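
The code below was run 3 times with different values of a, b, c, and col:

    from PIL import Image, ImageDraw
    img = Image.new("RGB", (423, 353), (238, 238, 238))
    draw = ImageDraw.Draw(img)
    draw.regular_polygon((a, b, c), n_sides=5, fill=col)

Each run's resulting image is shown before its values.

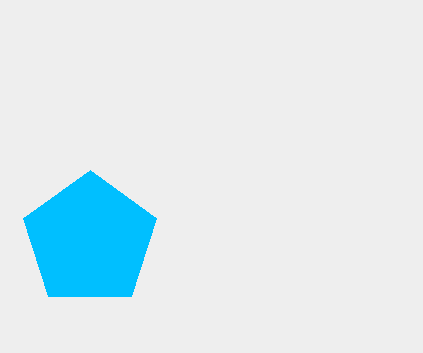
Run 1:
a = 90, b = 240, c = 70, col = 'deepskyblue'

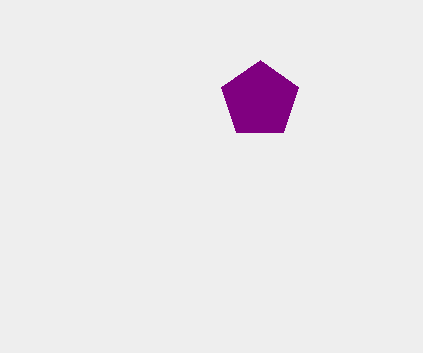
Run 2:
a = 260; b = 100; c = 40; col = 'purple'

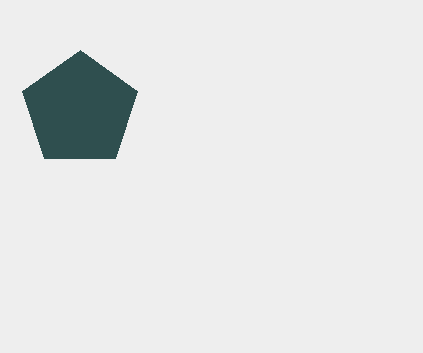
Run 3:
a = 80
b = 110
c = 60
col = 'darkslategray'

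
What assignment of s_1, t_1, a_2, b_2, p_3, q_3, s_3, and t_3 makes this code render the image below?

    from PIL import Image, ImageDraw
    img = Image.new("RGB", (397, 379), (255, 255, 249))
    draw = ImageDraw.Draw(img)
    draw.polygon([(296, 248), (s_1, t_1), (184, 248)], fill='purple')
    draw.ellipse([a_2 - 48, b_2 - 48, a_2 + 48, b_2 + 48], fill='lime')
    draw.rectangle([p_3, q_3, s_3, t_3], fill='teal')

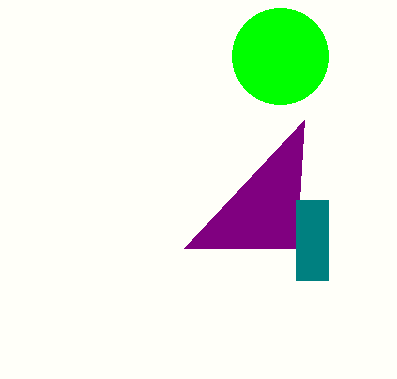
s_1 = 304, t_1 = 120, a_2 = 280, b_2 = 56, p_3 = 296, q_3 = 200, s_3 = 328, t_3 = 280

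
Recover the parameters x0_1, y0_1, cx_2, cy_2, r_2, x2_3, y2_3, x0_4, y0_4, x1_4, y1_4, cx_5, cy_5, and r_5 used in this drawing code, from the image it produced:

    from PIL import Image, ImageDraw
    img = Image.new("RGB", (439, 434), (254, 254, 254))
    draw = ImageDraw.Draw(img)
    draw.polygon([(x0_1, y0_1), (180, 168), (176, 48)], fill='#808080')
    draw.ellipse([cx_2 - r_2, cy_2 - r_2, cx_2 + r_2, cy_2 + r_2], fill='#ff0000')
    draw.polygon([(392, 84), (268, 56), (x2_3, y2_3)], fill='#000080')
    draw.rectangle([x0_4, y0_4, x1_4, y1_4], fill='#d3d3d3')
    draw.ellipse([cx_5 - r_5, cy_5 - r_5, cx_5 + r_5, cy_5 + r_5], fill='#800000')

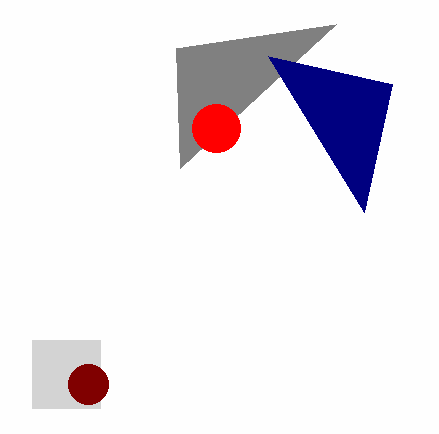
x0_1 = 336; y0_1 = 24; cx_2 = 216; cy_2 = 128; r_2 = 24; x2_3 = 364; y2_3 = 212; x0_4 = 32; y0_4 = 340; x1_4 = 100; y1_4 = 408; cx_5 = 88; cy_5 = 384; r_5 = 20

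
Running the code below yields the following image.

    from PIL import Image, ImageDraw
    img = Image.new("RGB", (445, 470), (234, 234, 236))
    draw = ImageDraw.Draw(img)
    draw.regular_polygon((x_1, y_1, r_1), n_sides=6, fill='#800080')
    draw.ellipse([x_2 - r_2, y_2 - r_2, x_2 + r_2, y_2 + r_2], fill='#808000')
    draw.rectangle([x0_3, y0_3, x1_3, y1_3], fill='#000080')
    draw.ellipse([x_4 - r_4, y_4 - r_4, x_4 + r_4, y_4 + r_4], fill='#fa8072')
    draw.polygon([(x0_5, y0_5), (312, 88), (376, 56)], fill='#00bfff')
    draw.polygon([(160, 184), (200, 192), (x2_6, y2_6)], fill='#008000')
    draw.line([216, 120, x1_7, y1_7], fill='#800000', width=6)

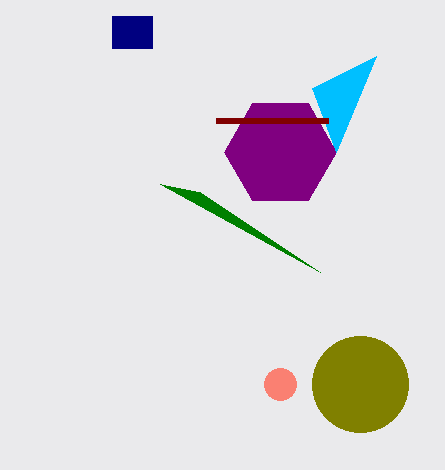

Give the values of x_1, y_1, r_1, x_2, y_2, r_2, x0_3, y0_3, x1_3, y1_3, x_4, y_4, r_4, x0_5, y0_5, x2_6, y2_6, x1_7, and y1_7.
x_1 = 280; y_1 = 152; r_1 = 56; x_2 = 360; y_2 = 384; r_2 = 48; x0_3 = 112; y0_3 = 16; x1_3 = 152; y1_3 = 48; x_4 = 280; y_4 = 384; r_4 = 16; x0_5 = 336; y0_5 = 152; x2_6 = 320; y2_6 = 272; x1_7 = 328; y1_7 = 120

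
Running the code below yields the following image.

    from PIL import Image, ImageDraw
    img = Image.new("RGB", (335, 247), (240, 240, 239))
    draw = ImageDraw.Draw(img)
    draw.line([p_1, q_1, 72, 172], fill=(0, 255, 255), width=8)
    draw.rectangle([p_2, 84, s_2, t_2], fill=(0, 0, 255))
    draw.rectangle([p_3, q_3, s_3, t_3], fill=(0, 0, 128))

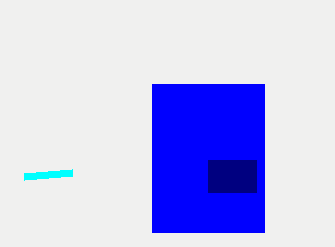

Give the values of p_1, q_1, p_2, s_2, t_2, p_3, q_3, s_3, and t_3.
p_1 = 24, q_1 = 176, p_2 = 152, s_2 = 264, t_2 = 232, p_3 = 208, q_3 = 160, s_3 = 256, t_3 = 192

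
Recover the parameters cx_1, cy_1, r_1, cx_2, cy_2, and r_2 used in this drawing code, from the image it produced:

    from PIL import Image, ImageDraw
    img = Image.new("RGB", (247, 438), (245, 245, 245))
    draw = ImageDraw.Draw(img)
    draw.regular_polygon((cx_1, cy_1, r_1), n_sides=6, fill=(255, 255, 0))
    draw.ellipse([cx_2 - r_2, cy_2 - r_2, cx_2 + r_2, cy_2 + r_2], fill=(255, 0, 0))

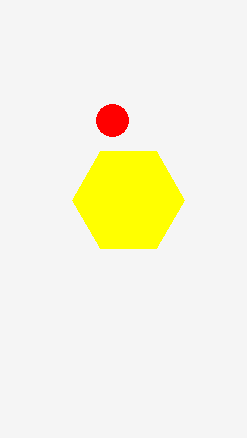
cx_1 = 128; cy_1 = 200; r_1 = 56; cx_2 = 112; cy_2 = 120; r_2 = 16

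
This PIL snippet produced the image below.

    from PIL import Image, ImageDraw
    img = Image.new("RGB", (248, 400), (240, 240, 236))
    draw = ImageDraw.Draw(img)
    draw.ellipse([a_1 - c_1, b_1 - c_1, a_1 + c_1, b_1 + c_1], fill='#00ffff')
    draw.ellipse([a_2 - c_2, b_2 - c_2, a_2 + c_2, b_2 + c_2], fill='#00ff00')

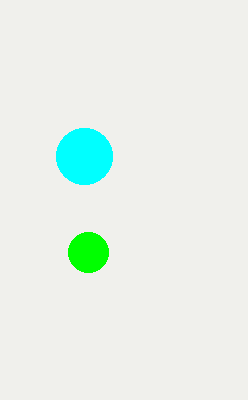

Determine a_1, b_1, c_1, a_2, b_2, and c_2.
a_1 = 84; b_1 = 156; c_1 = 28; a_2 = 88; b_2 = 252; c_2 = 20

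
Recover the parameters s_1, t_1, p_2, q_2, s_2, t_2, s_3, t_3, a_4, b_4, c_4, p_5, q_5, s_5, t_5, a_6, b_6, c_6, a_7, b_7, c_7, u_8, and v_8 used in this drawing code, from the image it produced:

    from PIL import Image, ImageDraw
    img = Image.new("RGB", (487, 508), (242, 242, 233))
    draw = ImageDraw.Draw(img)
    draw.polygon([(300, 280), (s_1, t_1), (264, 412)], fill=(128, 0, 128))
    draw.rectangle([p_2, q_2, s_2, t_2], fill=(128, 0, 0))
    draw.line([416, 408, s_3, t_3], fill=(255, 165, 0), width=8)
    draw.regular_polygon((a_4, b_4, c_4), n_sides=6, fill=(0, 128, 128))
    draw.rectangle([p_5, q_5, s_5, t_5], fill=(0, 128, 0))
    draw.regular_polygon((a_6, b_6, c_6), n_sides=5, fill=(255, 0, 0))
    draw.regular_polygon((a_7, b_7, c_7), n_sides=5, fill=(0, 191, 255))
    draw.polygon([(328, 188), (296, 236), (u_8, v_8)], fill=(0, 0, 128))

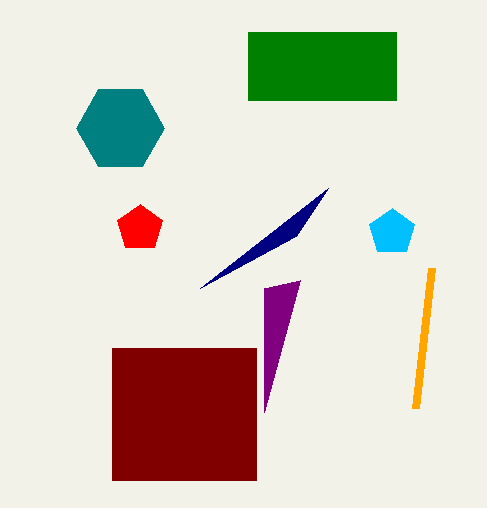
s_1 = 264
t_1 = 288
p_2 = 112
q_2 = 348
s_2 = 256
t_2 = 480
s_3 = 432
t_3 = 268
a_4 = 120
b_4 = 128
c_4 = 44
p_5 = 248
q_5 = 32
s_5 = 396
t_5 = 100
a_6 = 140
b_6 = 228
c_6 = 24
a_7 = 392
b_7 = 232
c_7 = 24
u_8 = 200
v_8 = 288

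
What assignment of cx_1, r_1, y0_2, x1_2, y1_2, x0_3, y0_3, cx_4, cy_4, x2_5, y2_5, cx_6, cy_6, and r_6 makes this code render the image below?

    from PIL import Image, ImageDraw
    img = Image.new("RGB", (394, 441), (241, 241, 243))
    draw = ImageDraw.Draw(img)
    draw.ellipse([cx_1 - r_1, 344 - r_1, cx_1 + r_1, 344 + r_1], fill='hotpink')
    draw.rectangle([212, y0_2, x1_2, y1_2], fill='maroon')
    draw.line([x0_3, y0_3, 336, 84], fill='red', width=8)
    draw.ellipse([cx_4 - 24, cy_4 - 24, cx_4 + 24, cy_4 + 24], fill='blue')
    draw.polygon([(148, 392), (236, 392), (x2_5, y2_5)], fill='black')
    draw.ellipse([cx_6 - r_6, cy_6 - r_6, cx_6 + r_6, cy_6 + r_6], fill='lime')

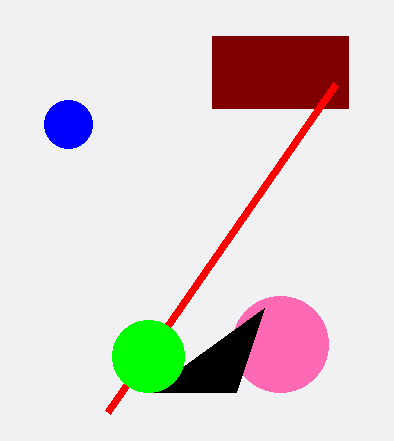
cx_1 = 280, r_1 = 48, y0_2 = 36, x1_2 = 348, y1_2 = 108, x0_3 = 108, y0_3 = 412, cx_4 = 68, cy_4 = 124, x2_5 = 264, y2_5 = 308, cx_6 = 148, cy_6 = 356, r_6 = 36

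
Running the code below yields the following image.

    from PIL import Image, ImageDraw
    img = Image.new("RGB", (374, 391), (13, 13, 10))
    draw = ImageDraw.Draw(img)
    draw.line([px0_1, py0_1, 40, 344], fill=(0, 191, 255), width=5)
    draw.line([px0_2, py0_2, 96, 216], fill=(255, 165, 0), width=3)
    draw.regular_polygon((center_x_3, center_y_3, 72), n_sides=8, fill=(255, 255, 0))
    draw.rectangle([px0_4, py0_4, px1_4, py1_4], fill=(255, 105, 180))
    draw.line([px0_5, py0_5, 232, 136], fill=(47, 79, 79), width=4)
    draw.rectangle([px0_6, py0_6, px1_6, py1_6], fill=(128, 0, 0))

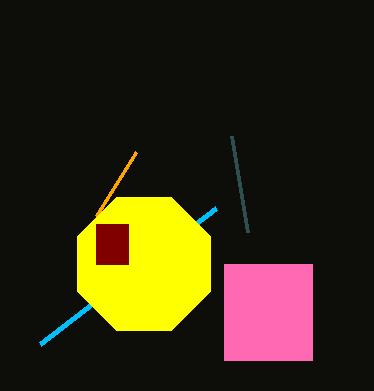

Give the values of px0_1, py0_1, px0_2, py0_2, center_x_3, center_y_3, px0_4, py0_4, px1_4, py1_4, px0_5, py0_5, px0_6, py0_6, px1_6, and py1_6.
px0_1 = 216
py0_1 = 208
px0_2 = 136
py0_2 = 152
center_x_3 = 144
center_y_3 = 264
px0_4 = 224
py0_4 = 264
px1_4 = 312
py1_4 = 360
px0_5 = 248
py0_5 = 232
px0_6 = 96
py0_6 = 224
px1_6 = 128
py1_6 = 264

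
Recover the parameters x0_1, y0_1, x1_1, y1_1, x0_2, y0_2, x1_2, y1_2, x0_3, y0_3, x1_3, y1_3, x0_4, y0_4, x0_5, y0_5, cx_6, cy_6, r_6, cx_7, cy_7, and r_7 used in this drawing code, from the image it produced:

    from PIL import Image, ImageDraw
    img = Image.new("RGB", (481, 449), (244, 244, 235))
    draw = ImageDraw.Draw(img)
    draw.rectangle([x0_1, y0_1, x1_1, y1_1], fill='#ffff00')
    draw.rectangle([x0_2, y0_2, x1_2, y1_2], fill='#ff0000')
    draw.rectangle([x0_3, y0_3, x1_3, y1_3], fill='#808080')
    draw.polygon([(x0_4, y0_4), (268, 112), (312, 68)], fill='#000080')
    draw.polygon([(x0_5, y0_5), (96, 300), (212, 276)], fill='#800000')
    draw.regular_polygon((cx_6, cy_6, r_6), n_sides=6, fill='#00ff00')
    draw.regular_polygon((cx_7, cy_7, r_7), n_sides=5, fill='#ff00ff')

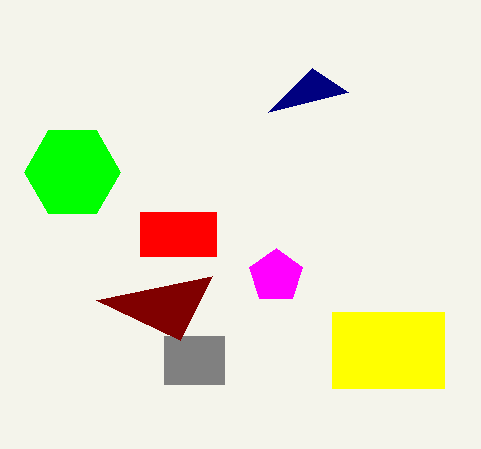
x0_1 = 332, y0_1 = 312, x1_1 = 444, y1_1 = 388, x0_2 = 140, y0_2 = 212, x1_2 = 216, y1_2 = 256, x0_3 = 164, y0_3 = 336, x1_3 = 224, y1_3 = 384, x0_4 = 348, y0_4 = 92, x0_5 = 180, y0_5 = 340, cx_6 = 72, cy_6 = 172, r_6 = 48, cx_7 = 276, cy_7 = 276, r_7 = 28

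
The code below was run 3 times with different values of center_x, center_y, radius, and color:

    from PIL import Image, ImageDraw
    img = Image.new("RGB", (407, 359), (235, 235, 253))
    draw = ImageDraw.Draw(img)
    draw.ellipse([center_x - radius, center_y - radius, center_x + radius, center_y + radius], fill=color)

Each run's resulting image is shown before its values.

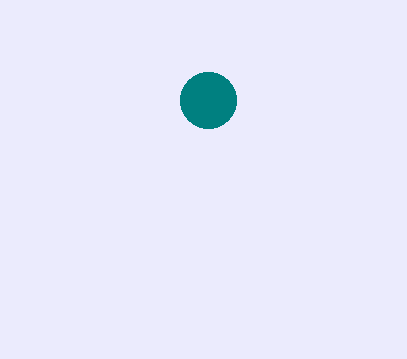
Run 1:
center_x = 208
center_y = 100
radius = 28
color = 'teal'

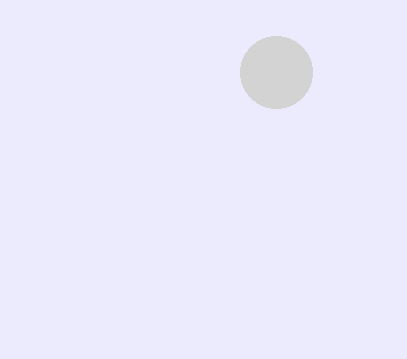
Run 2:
center_x = 276; center_y = 72; radius = 36; color = 'lightgray'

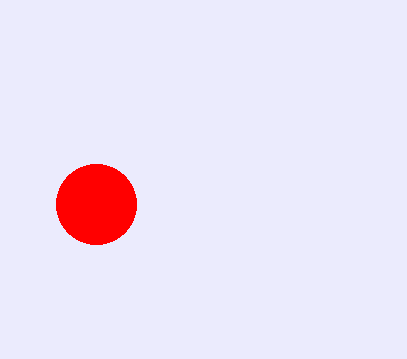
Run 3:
center_x = 96, center_y = 204, radius = 40, color = 'red'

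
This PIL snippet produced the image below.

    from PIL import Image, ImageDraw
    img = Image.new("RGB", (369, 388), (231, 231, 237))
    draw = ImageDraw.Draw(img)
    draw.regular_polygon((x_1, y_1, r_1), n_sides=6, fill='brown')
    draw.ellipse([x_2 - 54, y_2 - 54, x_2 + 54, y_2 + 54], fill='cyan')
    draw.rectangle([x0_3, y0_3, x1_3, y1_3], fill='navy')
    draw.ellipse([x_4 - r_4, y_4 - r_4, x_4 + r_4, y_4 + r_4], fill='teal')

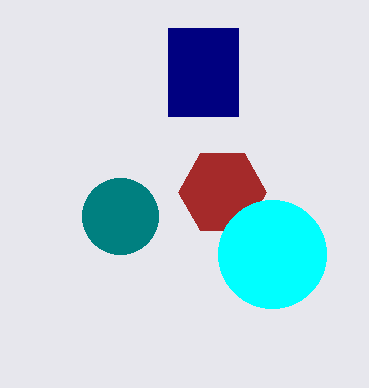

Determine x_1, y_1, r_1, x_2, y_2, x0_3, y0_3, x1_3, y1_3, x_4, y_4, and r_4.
x_1 = 222
y_1 = 192
r_1 = 44
x_2 = 272
y_2 = 254
x0_3 = 168
y0_3 = 28
x1_3 = 238
y1_3 = 116
x_4 = 120
y_4 = 216
r_4 = 38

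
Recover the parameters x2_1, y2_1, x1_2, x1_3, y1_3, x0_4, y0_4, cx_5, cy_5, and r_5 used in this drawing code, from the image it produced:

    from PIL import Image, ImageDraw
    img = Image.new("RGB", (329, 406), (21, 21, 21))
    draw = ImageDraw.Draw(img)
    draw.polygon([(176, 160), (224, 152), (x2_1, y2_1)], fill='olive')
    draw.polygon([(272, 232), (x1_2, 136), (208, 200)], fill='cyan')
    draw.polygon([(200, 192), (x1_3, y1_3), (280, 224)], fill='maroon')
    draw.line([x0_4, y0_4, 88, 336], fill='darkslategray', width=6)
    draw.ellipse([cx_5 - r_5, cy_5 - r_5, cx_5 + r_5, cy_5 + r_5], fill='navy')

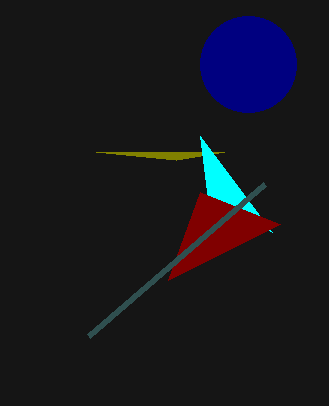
x2_1 = 96, y2_1 = 152, x1_2 = 200, x1_3 = 168, y1_3 = 280, x0_4 = 264, y0_4 = 184, cx_5 = 248, cy_5 = 64, r_5 = 48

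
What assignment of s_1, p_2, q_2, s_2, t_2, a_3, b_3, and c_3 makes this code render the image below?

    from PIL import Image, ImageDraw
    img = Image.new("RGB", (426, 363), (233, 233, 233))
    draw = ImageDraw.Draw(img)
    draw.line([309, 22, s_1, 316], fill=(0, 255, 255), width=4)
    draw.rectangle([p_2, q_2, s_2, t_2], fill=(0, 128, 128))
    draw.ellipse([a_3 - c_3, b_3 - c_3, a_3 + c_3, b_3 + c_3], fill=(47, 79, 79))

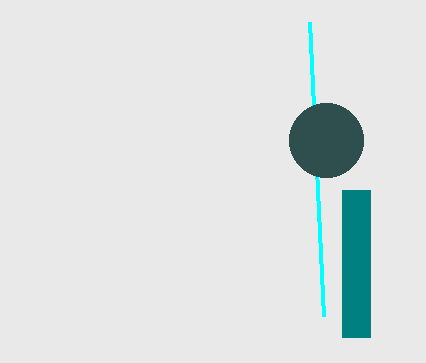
s_1 = 323, p_2 = 342, q_2 = 190, s_2 = 370, t_2 = 337, a_3 = 326, b_3 = 140, c_3 = 37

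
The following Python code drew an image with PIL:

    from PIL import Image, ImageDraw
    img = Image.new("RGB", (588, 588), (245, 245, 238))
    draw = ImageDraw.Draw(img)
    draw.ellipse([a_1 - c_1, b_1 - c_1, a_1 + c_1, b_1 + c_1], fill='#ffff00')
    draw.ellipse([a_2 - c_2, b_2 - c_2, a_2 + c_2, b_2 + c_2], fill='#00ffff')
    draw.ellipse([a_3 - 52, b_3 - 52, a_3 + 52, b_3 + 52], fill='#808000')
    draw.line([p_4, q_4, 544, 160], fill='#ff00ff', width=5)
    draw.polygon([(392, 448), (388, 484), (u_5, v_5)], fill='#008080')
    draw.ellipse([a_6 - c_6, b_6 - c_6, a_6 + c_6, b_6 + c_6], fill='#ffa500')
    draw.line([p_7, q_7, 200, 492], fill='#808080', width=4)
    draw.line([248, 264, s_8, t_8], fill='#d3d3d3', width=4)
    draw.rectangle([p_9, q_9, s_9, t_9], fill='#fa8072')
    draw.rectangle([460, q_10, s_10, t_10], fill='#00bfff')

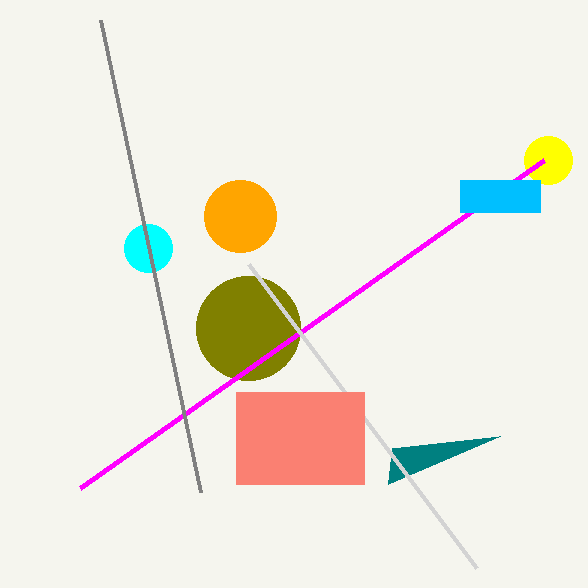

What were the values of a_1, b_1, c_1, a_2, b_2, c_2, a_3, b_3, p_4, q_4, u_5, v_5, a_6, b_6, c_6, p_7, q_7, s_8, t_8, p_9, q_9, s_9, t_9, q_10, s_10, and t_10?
a_1 = 548; b_1 = 160; c_1 = 24; a_2 = 148; b_2 = 248; c_2 = 24; a_3 = 248; b_3 = 328; p_4 = 80; q_4 = 488; u_5 = 500; v_5 = 436; a_6 = 240; b_6 = 216; c_6 = 36; p_7 = 100; q_7 = 20; s_8 = 476; t_8 = 568; p_9 = 236; q_9 = 392; s_9 = 364; t_9 = 484; q_10 = 180; s_10 = 540; t_10 = 212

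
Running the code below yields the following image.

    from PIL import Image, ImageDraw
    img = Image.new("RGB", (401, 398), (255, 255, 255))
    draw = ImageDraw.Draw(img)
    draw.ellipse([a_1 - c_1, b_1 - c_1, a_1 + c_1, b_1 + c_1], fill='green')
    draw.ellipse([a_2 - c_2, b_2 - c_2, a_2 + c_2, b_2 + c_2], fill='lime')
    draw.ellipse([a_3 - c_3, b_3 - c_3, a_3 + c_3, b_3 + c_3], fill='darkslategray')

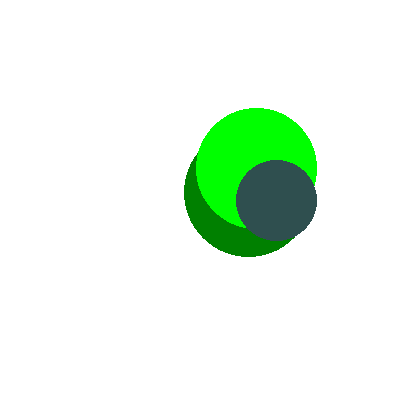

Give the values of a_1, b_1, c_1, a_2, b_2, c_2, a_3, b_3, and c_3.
a_1 = 248; b_1 = 192; c_1 = 64; a_2 = 256; b_2 = 168; c_2 = 60; a_3 = 276; b_3 = 200; c_3 = 40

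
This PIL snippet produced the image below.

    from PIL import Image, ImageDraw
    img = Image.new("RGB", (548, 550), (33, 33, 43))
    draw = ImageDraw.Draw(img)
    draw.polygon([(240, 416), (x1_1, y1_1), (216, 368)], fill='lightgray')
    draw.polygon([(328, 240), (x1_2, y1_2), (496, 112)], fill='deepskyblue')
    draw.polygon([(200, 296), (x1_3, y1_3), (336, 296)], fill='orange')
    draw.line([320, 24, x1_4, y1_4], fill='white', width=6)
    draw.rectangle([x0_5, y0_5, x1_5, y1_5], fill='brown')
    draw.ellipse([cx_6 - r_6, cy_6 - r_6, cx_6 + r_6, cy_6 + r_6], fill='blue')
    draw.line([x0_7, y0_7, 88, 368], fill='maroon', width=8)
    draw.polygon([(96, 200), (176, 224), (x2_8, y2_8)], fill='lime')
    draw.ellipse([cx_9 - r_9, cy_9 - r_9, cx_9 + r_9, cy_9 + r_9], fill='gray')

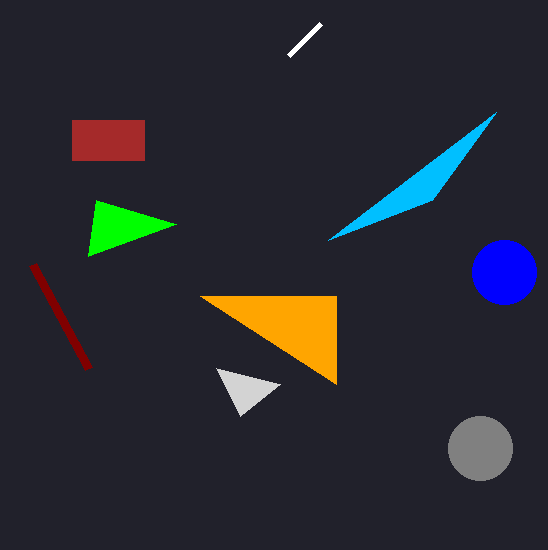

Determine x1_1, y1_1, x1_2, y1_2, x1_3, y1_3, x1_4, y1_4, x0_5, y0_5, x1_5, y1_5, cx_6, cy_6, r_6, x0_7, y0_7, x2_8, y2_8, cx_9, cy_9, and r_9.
x1_1 = 280; y1_1 = 384; x1_2 = 432; y1_2 = 200; x1_3 = 336; y1_3 = 384; x1_4 = 288; y1_4 = 56; x0_5 = 72; y0_5 = 120; x1_5 = 144; y1_5 = 160; cx_6 = 504; cy_6 = 272; r_6 = 32; x0_7 = 32; y0_7 = 264; x2_8 = 88; y2_8 = 256; cx_9 = 480; cy_9 = 448; r_9 = 32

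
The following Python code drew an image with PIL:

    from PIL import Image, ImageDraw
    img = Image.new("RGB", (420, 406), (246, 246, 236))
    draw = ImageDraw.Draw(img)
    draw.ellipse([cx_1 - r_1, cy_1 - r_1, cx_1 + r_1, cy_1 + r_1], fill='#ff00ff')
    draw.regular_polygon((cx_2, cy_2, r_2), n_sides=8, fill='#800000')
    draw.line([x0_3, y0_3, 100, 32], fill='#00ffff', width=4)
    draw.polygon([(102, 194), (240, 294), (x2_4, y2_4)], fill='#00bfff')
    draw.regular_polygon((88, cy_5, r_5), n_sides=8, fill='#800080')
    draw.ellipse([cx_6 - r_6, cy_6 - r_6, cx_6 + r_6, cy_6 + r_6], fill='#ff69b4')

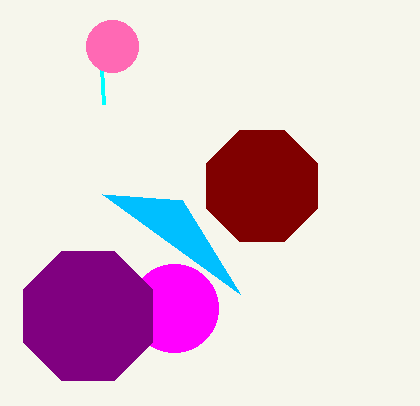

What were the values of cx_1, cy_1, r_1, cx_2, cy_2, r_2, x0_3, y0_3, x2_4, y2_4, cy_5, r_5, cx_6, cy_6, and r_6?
cx_1 = 174; cy_1 = 308; r_1 = 44; cx_2 = 262; cy_2 = 186; r_2 = 60; x0_3 = 104; y0_3 = 104; x2_4 = 182; y2_4 = 200; cy_5 = 316; r_5 = 70; cx_6 = 112; cy_6 = 46; r_6 = 26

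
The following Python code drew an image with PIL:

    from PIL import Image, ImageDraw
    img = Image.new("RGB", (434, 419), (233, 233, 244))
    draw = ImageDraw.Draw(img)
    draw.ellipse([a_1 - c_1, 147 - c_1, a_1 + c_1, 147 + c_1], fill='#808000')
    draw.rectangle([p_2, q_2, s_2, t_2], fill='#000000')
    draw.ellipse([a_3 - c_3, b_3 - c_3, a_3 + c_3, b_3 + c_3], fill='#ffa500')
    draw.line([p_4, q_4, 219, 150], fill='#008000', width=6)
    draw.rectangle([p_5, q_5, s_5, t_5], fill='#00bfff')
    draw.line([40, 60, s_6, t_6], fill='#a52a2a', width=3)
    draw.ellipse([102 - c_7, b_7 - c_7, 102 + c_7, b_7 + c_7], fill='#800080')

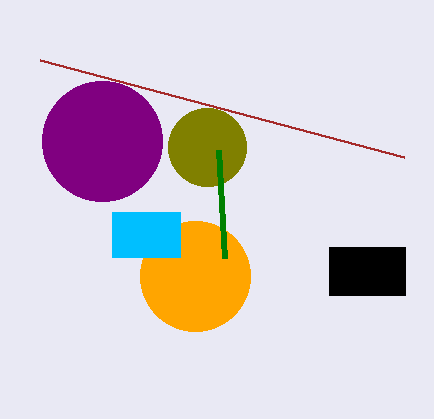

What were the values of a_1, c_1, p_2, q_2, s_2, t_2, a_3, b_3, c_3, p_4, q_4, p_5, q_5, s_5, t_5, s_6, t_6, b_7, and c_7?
a_1 = 207
c_1 = 39
p_2 = 329
q_2 = 247
s_2 = 405
t_2 = 295
a_3 = 195
b_3 = 276
c_3 = 55
p_4 = 225
q_4 = 258
p_5 = 112
q_5 = 212
s_5 = 180
t_5 = 257
s_6 = 404
t_6 = 157
b_7 = 141
c_7 = 60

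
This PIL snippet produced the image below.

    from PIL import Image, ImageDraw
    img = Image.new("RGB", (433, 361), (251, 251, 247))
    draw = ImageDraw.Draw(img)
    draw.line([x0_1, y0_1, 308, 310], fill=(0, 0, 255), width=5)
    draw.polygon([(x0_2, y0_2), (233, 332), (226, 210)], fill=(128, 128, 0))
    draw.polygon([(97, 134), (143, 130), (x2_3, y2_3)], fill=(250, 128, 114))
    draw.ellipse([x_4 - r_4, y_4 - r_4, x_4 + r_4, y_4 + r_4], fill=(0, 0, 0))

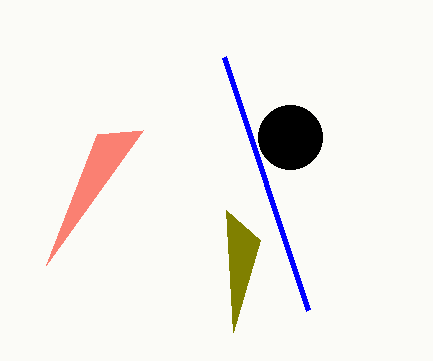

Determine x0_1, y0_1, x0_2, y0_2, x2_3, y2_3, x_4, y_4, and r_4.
x0_1 = 224; y0_1 = 57; x0_2 = 260; y0_2 = 240; x2_3 = 46; y2_3 = 265; x_4 = 290; y_4 = 137; r_4 = 32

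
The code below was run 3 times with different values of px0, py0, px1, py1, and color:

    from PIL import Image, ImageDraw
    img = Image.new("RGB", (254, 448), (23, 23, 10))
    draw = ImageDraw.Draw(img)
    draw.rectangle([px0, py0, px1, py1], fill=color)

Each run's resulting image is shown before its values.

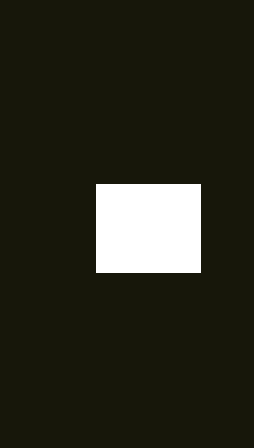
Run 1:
px0 = 96; py0 = 184; px1 = 200; py1 = 272; color = 'white'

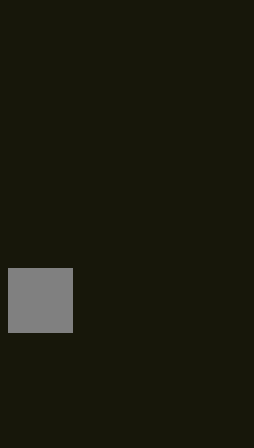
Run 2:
px0 = 8; py0 = 268; px1 = 72; py1 = 332; color = 'gray'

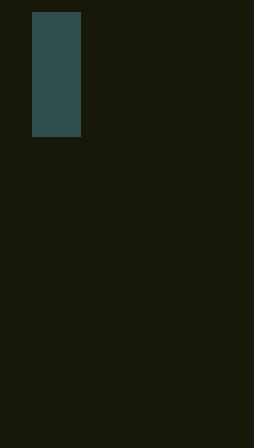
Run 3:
px0 = 32
py0 = 12
px1 = 80
py1 = 136
color = 'darkslategray'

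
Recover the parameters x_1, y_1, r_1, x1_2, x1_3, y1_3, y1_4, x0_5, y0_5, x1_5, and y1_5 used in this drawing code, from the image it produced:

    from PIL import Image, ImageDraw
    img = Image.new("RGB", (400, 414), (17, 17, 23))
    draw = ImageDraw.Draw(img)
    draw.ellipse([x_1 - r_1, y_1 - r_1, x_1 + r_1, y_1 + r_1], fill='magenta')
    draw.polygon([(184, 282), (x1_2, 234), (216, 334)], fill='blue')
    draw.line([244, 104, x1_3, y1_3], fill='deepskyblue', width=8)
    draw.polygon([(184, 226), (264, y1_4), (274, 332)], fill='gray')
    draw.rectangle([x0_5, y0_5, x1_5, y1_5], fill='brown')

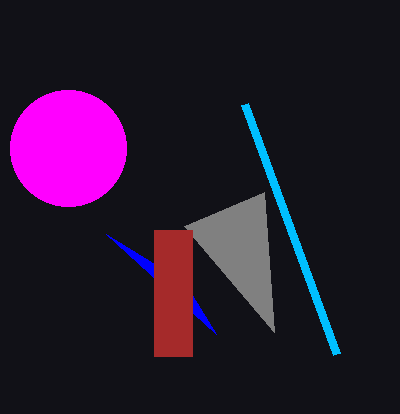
x_1 = 68; y_1 = 148; r_1 = 58; x1_2 = 106; x1_3 = 336; y1_3 = 354; y1_4 = 192; x0_5 = 154; y0_5 = 230; x1_5 = 192; y1_5 = 356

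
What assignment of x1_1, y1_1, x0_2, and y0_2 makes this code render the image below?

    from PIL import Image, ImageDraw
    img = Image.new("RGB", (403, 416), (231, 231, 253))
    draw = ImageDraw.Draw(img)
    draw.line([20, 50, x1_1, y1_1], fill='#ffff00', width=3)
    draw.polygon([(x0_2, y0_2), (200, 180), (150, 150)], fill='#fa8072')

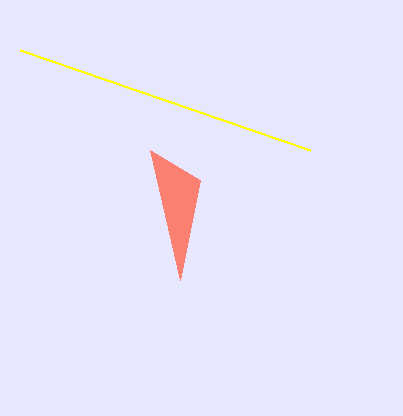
x1_1 = 310
y1_1 = 150
x0_2 = 180
y0_2 = 280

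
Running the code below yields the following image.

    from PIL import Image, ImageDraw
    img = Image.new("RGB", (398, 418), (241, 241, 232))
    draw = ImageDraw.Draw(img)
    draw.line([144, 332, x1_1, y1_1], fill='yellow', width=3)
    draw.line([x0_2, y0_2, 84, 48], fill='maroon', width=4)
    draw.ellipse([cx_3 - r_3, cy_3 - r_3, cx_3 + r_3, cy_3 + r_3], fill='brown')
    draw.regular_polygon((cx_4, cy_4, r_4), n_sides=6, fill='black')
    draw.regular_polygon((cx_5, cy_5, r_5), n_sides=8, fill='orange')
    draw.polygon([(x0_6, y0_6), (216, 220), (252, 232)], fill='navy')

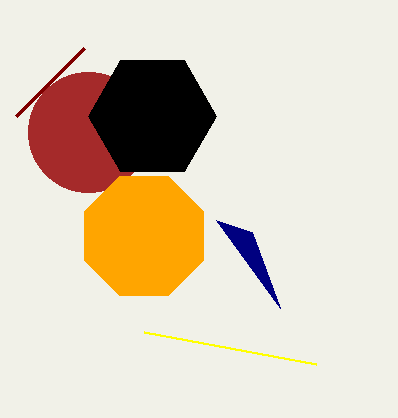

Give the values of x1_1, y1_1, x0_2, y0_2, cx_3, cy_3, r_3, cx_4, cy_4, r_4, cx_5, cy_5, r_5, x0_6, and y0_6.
x1_1 = 316; y1_1 = 364; x0_2 = 16; y0_2 = 116; cx_3 = 88; cy_3 = 132; r_3 = 60; cx_4 = 152; cy_4 = 116; r_4 = 64; cx_5 = 144; cy_5 = 236; r_5 = 64; x0_6 = 280; y0_6 = 308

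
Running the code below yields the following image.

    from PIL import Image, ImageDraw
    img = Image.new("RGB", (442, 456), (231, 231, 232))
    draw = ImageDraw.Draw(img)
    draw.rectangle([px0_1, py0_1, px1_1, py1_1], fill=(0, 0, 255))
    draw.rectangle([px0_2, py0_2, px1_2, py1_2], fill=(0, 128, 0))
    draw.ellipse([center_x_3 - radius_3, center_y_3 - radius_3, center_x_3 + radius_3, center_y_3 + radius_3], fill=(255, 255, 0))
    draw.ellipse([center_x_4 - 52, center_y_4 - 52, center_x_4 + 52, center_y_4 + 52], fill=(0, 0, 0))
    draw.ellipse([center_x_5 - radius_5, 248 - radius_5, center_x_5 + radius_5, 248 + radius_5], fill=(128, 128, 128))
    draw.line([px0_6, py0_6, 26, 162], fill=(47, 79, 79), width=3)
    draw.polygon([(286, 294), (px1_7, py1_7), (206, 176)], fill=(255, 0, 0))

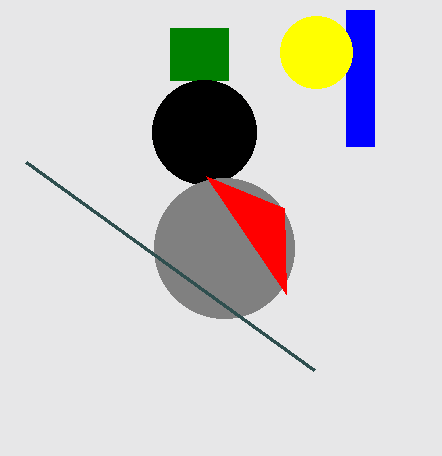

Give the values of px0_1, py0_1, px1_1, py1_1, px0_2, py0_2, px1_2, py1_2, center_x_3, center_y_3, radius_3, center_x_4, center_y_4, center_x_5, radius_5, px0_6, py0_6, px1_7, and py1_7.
px0_1 = 346; py0_1 = 10; px1_1 = 374; py1_1 = 146; px0_2 = 170; py0_2 = 28; px1_2 = 228; py1_2 = 80; center_x_3 = 316; center_y_3 = 52; radius_3 = 36; center_x_4 = 204; center_y_4 = 132; center_x_5 = 224; radius_5 = 70; px0_6 = 314; py0_6 = 370; px1_7 = 284; py1_7 = 208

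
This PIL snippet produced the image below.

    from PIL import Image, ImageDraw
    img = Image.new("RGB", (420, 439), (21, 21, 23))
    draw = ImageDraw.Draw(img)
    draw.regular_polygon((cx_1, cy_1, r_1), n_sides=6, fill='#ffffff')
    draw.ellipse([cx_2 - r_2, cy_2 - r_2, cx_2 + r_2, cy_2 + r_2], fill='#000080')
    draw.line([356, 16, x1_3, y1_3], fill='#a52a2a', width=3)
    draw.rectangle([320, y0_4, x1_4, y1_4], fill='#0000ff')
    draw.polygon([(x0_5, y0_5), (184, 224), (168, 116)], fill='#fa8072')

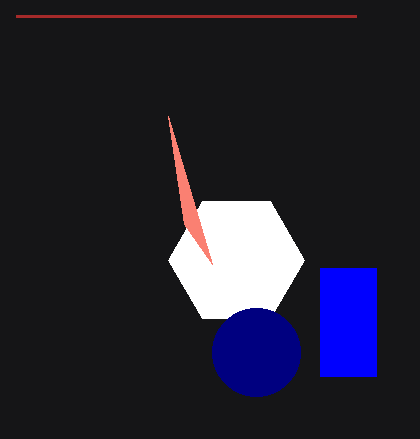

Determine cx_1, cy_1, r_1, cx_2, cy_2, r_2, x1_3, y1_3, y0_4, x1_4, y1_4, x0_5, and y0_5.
cx_1 = 236, cy_1 = 260, r_1 = 68, cx_2 = 256, cy_2 = 352, r_2 = 44, x1_3 = 16, y1_3 = 16, y0_4 = 268, x1_4 = 376, y1_4 = 376, x0_5 = 212, y0_5 = 264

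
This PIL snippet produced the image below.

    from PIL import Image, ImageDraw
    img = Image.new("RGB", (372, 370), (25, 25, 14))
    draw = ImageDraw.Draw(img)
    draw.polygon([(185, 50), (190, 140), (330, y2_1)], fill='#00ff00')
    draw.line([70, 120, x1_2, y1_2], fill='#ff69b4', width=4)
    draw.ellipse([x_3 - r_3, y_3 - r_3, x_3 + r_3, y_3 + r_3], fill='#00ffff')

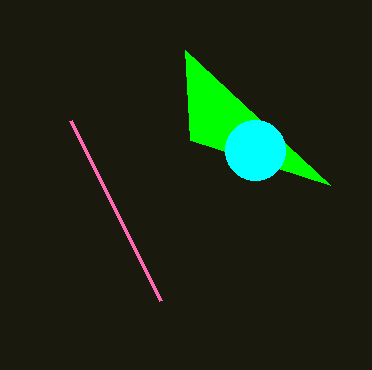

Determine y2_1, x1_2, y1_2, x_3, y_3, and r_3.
y2_1 = 185
x1_2 = 160
y1_2 = 300
x_3 = 255
y_3 = 150
r_3 = 30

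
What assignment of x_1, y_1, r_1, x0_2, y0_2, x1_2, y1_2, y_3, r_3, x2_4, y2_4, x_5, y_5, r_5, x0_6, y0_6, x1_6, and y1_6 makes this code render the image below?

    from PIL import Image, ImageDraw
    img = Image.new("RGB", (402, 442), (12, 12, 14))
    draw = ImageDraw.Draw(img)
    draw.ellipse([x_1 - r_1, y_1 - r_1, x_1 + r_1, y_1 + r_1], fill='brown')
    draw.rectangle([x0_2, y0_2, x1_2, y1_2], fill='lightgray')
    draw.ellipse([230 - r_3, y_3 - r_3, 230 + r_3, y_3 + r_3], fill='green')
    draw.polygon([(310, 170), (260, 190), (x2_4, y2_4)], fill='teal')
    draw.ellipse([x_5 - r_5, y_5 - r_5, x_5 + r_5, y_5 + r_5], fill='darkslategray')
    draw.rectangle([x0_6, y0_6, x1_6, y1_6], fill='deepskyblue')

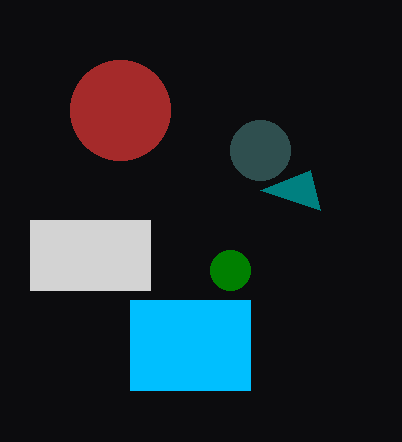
x_1 = 120
y_1 = 110
r_1 = 50
x0_2 = 30
y0_2 = 220
x1_2 = 150
y1_2 = 290
y_3 = 270
r_3 = 20
x2_4 = 320
y2_4 = 210
x_5 = 260
y_5 = 150
r_5 = 30
x0_6 = 130
y0_6 = 300
x1_6 = 250
y1_6 = 390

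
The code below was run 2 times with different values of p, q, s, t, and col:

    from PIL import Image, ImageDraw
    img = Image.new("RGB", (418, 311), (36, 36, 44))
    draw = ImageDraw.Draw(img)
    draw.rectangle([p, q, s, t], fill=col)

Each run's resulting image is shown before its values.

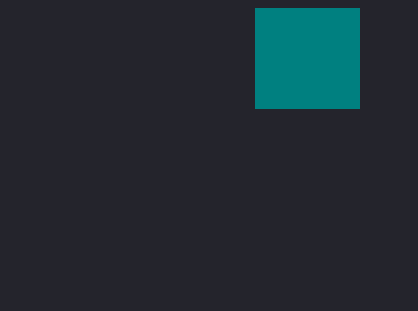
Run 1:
p = 255, q = 8, s = 359, t = 108, col = 'teal'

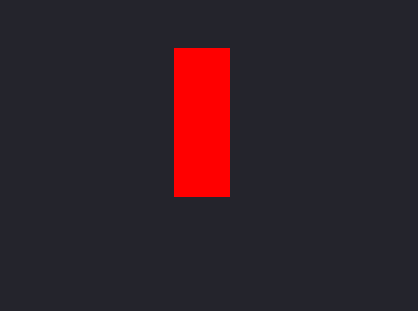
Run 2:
p = 174; q = 48; s = 229; t = 196; col = 'red'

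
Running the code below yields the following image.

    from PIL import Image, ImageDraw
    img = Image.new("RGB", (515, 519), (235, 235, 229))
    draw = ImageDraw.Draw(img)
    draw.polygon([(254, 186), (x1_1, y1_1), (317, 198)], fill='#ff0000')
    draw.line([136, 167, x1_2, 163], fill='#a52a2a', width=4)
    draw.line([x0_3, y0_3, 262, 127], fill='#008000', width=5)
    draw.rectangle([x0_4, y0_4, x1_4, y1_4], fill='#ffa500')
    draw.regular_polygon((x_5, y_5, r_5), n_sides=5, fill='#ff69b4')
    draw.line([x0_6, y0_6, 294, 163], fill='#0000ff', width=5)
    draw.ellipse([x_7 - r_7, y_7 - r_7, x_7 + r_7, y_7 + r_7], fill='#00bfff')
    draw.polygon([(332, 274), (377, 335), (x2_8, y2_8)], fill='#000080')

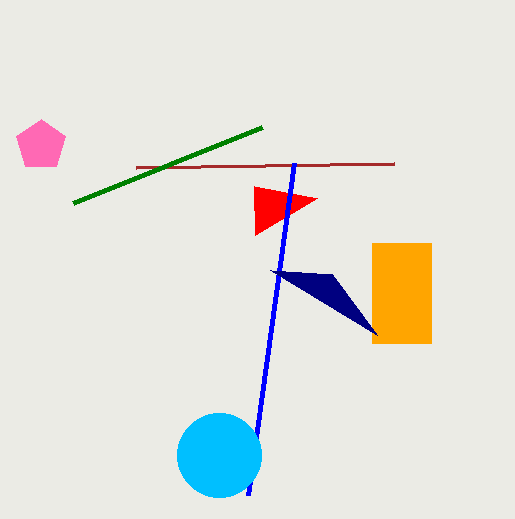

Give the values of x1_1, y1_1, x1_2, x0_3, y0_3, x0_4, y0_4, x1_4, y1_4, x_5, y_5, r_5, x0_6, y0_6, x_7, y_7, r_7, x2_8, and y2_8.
x1_1 = 255
y1_1 = 235
x1_2 = 394
x0_3 = 73
y0_3 = 203
x0_4 = 372
y0_4 = 243
x1_4 = 431
y1_4 = 343
x_5 = 41
y_5 = 145
r_5 = 26
x0_6 = 248
y0_6 = 495
x_7 = 219
y_7 = 455
r_7 = 42
x2_8 = 270
y2_8 = 270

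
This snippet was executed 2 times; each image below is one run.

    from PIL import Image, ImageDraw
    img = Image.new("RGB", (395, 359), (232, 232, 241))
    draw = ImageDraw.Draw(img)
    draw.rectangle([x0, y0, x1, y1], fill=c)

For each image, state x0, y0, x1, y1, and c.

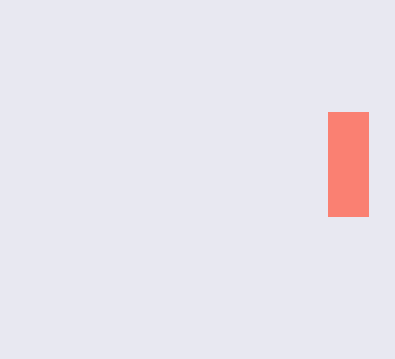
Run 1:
x0 = 328, y0 = 112, x1 = 368, y1 = 216, c = 'salmon'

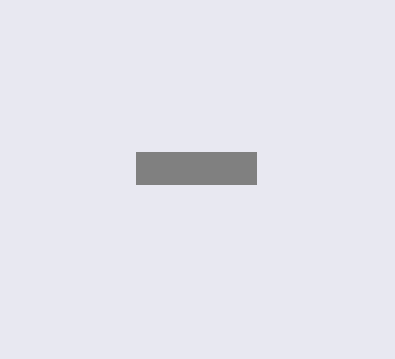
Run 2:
x0 = 136; y0 = 152; x1 = 256; y1 = 184; c = 'gray'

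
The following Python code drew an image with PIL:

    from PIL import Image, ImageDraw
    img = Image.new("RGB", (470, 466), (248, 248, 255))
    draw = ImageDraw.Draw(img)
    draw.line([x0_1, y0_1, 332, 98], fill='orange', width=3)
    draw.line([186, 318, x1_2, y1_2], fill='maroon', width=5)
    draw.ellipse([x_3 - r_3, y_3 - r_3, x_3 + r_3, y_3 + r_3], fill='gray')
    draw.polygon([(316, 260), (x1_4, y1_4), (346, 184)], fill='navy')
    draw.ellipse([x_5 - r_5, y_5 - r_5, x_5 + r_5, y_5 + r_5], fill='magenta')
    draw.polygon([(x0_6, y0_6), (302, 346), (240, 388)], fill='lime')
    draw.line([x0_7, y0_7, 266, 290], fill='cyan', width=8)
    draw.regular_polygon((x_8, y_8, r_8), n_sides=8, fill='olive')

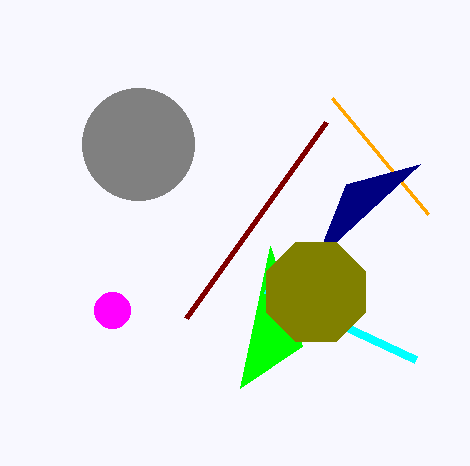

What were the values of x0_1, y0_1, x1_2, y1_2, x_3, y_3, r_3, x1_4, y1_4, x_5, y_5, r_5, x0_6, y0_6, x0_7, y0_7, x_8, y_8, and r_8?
x0_1 = 428, y0_1 = 214, x1_2 = 326, y1_2 = 122, x_3 = 138, y_3 = 144, r_3 = 56, x1_4 = 420, y1_4 = 164, x_5 = 112, y_5 = 310, r_5 = 18, x0_6 = 270, y0_6 = 246, x0_7 = 416, y0_7 = 360, x_8 = 316, y_8 = 292, r_8 = 54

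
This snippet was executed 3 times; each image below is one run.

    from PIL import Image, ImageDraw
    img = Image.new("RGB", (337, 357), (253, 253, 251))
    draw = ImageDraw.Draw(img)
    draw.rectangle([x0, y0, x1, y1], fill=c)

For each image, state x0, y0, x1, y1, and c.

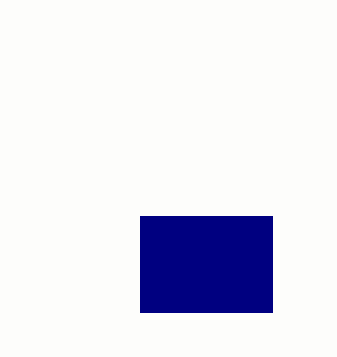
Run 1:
x0 = 140
y0 = 216
x1 = 272
y1 = 312
c = 'navy'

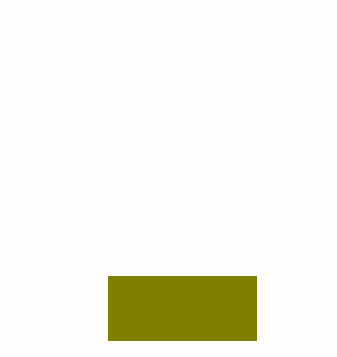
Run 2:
x0 = 108
y0 = 276
x1 = 256
y1 = 340
c = 'olive'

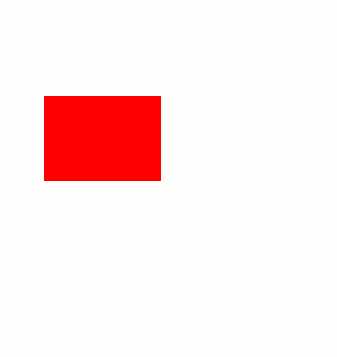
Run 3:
x0 = 44; y0 = 96; x1 = 160; y1 = 180; c = 'red'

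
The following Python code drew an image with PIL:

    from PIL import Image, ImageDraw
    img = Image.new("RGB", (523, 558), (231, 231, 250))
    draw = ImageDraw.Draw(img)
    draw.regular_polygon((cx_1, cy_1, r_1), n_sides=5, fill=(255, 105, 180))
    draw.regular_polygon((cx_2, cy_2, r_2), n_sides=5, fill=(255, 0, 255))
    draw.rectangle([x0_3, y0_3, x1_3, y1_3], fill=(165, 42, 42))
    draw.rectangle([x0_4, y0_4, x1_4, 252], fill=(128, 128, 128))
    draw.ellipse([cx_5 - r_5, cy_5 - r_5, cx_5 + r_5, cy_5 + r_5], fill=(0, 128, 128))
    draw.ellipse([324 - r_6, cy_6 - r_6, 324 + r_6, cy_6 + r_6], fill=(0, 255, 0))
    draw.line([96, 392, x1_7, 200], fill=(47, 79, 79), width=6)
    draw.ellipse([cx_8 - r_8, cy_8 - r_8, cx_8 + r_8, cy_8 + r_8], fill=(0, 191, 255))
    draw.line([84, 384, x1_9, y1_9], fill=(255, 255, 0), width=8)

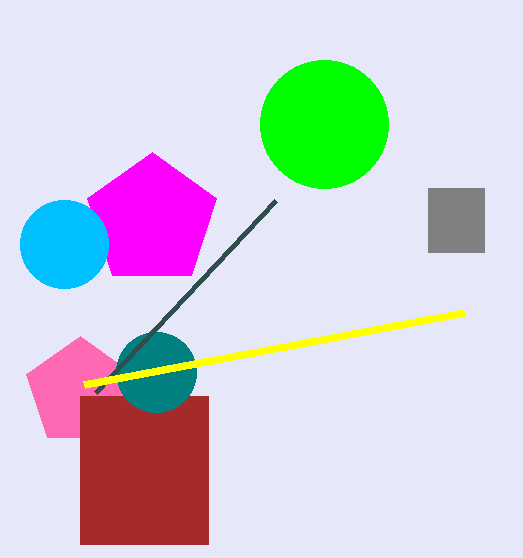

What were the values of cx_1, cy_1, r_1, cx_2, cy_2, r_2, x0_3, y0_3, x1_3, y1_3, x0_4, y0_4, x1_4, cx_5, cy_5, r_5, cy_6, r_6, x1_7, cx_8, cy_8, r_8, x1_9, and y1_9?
cx_1 = 80, cy_1 = 392, r_1 = 56, cx_2 = 152, cy_2 = 220, r_2 = 68, x0_3 = 80, y0_3 = 396, x1_3 = 208, y1_3 = 544, x0_4 = 428, y0_4 = 188, x1_4 = 484, cx_5 = 156, cy_5 = 372, r_5 = 40, cy_6 = 124, r_6 = 64, x1_7 = 276, cx_8 = 64, cy_8 = 244, r_8 = 44, x1_9 = 464, y1_9 = 312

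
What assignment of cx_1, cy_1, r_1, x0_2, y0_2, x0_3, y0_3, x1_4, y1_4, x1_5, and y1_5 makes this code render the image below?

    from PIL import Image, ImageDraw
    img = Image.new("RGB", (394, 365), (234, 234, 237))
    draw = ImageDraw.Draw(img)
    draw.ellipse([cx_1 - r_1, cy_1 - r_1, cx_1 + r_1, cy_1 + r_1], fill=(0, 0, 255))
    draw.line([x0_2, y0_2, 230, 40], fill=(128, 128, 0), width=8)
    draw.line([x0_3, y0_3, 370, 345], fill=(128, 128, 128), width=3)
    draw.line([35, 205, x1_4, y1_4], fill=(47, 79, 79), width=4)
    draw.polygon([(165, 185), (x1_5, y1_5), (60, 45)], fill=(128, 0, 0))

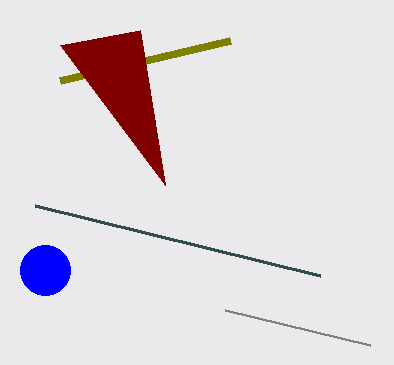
cx_1 = 45
cy_1 = 270
r_1 = 25
x0_2 = 60
y0_2 = 80
x0_3 = 225
y0_3 = 310
x1_4 = 320
y1_4 = 275
x1_5 = 140
y1_5 = 30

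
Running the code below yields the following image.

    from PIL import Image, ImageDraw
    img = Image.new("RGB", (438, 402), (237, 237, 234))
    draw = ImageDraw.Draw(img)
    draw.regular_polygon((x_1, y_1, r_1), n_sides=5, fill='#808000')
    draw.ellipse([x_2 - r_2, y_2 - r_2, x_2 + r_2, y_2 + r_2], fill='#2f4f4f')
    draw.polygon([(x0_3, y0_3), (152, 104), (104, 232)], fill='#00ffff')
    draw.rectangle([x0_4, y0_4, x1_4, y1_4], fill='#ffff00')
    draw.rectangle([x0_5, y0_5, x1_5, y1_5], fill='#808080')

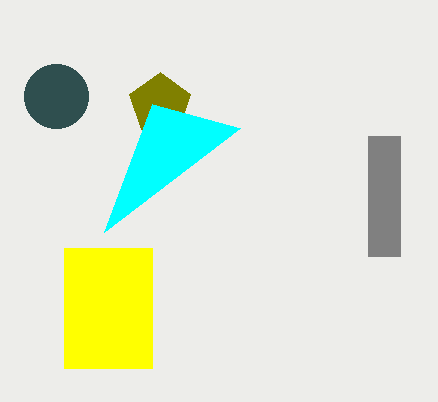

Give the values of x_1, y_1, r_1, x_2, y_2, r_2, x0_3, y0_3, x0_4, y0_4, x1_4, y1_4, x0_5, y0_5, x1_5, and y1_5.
x_1 = 160, y_1 = 104, r_1 = 32, x_2 = 56, y_2 = 96, r_2 = 32, x0_3 = 240, y0_3 = 128, x0_4 = 64, y0_4 = 248, x1_4 = 152, y1_4 = 368, x0_5 = 368, y0_5 = 136, x1_5 = 400, y1_5 = 256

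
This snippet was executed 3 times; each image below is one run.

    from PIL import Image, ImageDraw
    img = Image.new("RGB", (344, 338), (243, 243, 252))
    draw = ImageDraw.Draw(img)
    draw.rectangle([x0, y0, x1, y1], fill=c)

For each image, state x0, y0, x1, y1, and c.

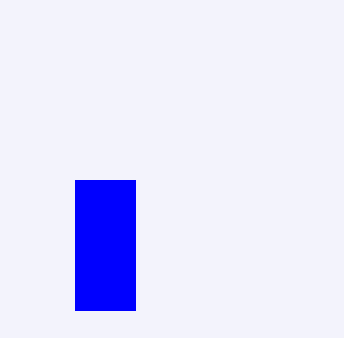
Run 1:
x0 = 75
y0 = 180
x1 = 135
y1 = 310
c = 'blue'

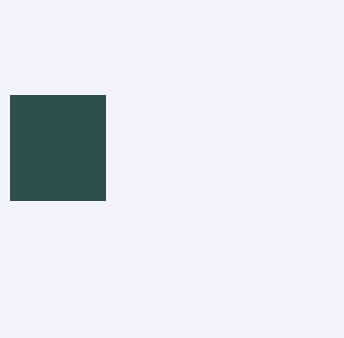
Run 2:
x0 = 10, y0 = 95, x1 = 105, y1 = 200, c = 'darkslategray'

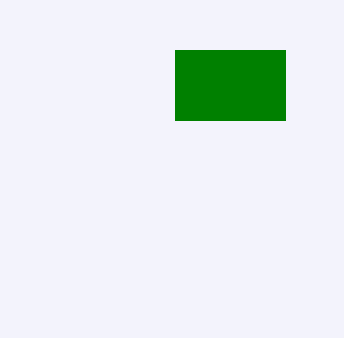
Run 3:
x0 = 175, y0 = 50, x1 = 285, y1 = 120, c = 'green'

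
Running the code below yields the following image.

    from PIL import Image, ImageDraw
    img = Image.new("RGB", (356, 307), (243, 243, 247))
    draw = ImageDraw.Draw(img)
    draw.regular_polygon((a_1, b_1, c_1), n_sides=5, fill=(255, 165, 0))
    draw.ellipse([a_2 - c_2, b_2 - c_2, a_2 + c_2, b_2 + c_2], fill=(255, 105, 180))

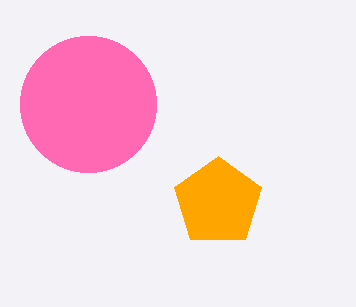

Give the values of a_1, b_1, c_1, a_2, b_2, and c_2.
a_1 = 218
b_1 = 202
c_1 = 46
a_2 = 88
b_2 = 104
c_2 = 68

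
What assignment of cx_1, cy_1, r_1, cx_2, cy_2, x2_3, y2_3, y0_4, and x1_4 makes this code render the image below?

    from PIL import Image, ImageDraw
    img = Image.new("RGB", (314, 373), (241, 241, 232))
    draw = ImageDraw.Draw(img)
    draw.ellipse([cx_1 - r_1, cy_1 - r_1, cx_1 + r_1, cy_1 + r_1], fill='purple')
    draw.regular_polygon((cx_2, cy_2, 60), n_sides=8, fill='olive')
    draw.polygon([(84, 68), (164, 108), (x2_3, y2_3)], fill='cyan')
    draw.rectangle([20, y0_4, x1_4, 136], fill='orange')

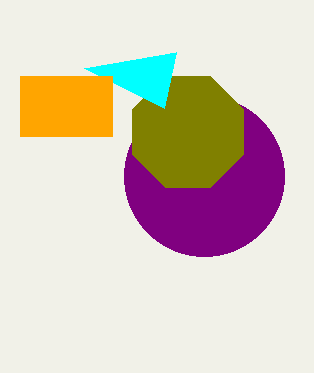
cx_1 = 204; cy_1 = 176; r_1 = 80; cx_2 = 188; cy_2 = 132; x2_3 = 176; y2_3 = 52; y0_4 = 76; x1_4 = 112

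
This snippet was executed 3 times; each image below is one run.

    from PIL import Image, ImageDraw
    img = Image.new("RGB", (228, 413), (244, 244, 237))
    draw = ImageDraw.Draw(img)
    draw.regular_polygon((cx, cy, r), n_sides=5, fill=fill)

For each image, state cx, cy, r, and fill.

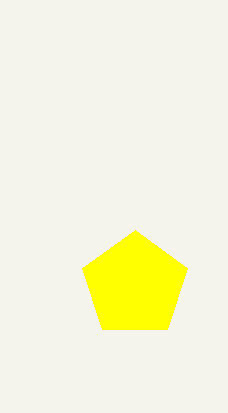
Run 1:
cx = 135, cy = 285, r = 55, fill = 'yellow'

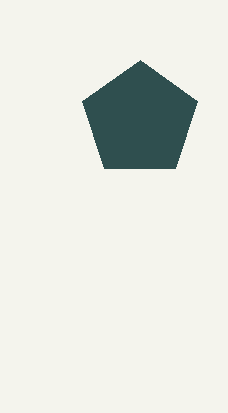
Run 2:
cx = 140, cy = 120, r = 60, fill = 'darkslategray'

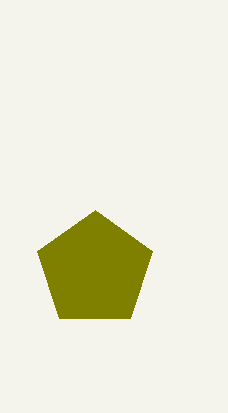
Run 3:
cx = 95
cy = 270
r = 60
fill = 'olive'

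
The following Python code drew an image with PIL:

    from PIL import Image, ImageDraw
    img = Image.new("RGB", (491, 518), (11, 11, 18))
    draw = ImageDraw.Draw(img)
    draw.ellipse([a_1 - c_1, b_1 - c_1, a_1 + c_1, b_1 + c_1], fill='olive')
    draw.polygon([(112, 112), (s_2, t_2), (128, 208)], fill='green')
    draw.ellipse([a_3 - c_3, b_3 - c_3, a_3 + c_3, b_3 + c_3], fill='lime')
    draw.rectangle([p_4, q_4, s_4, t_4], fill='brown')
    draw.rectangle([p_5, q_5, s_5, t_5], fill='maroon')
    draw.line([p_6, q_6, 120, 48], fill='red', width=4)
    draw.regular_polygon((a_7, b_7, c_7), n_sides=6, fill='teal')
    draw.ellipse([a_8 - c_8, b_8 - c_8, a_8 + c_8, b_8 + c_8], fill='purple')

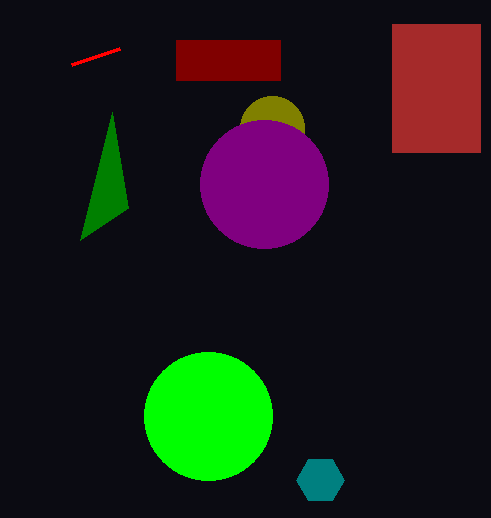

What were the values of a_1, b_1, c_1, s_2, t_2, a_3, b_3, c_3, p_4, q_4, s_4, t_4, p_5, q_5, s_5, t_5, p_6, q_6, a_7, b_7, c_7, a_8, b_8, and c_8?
a_1 = 272; b_1 = 128; c_1 = 32; s_2 = 80; t_2 = 240; a_3 = 208; b_3 = 416; c_3 = 64; p_4 = 392; q_4 = 24; s_4 = 480; t_4 = 152; p_5 = 176; q_5 = 40; s_5 = 280; t_5 = 80; p_6 = 72; q_6 = 64; a_7 = 320; b_7 = 480; c_7 = 24; a_8 = 264; b_8 = 184; c_8 = 64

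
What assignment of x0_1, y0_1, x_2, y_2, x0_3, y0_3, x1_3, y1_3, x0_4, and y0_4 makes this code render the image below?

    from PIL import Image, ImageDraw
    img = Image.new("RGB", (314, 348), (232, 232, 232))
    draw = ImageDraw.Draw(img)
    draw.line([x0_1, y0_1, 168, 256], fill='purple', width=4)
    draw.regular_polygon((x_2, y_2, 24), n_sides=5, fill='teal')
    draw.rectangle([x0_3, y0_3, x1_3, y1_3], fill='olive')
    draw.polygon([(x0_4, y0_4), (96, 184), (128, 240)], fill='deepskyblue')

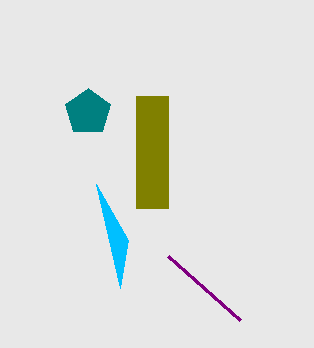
x0_1 = 240, y0_1 = 320, x_2 = 88, y_2 = 112, x0_3 = 136, y0_3 = 96, x1_3 = 168, y1_3 = 208, x0_4 = 120, y0_4 = 288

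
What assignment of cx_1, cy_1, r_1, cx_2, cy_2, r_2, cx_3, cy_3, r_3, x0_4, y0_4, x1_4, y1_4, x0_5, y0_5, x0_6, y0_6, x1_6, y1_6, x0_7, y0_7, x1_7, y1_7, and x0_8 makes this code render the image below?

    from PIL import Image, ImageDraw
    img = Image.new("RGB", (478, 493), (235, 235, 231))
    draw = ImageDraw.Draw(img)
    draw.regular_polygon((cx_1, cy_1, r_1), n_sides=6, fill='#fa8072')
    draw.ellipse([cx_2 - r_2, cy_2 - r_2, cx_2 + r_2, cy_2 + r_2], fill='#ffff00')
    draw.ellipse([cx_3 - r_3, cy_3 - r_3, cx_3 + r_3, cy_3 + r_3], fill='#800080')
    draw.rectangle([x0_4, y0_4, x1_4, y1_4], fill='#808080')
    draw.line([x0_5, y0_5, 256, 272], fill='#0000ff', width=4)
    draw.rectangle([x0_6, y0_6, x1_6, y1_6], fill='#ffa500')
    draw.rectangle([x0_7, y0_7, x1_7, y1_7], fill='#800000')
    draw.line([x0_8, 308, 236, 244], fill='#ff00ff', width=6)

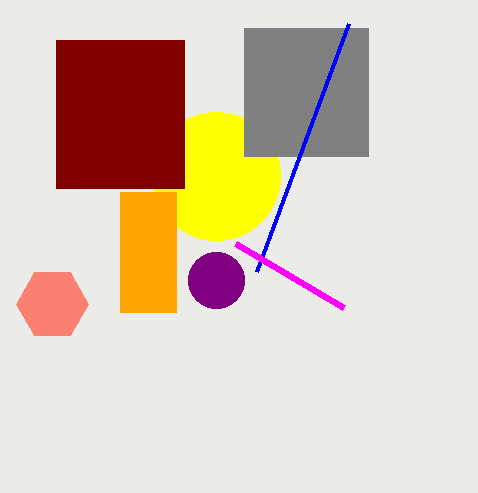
cx_1 = 52
cy_1 = 304
r_1 = 36
cx_2 = 216
cy_2 = 176
r_2 = 64
cx_3 = 216
cy_3 = 280
r_3 = 28
x0_4 = 244
y0_4 = 28
x1_4 = 368
y1_4 = 156
x0_5 = 348
y0_5 = 24
x0_6 = 120
y0_6 = 192
x1_6 = 176
y1_6 = 312
x0_7 = 56
y0_7 = 40
x1_7 = 184
y1_7 = 188
x0_8 = 344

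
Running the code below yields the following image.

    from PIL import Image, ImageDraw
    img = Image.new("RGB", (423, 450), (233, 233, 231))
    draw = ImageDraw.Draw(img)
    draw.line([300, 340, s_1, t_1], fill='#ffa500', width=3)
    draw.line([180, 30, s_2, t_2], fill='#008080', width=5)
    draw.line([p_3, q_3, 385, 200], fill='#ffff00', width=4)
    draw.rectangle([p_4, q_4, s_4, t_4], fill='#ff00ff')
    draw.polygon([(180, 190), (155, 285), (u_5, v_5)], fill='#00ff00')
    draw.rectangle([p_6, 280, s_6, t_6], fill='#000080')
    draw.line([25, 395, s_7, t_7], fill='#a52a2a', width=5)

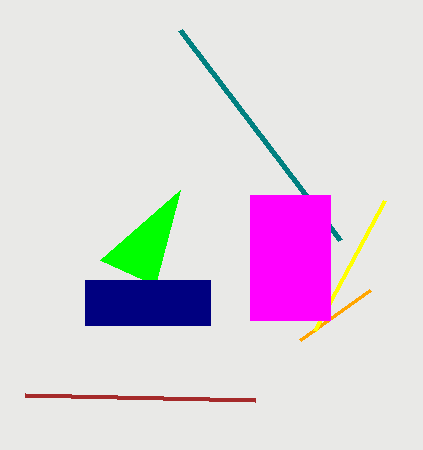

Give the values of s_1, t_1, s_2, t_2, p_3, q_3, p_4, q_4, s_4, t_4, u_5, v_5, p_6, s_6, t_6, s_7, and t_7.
s_1 = 370, t_1 = 290, s_2 = 340, t_2 = 240, p_3 = 315, q_3 = 330, p_4 = 250, q_4 = 195, s_4 = 330, t_4 = 320, u_5 = 100, v_5 = 260, p_6 = 85, s_6 = 210, t_6 = 325, s_7 = 255, t_7 = 400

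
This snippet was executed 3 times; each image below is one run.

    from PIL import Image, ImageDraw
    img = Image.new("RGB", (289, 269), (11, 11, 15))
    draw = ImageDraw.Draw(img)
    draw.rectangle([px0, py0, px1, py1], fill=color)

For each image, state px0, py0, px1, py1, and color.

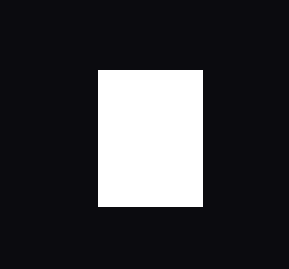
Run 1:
px0 = 98, py0 = 70, px1 = 202, py1 = 206, color = 'white'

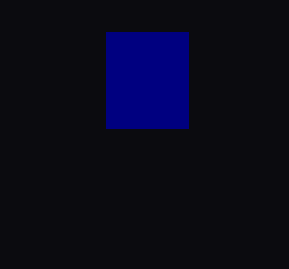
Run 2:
px0 = 106, py0 = 32, px1 = 188, py1 = 128, color = 'navy'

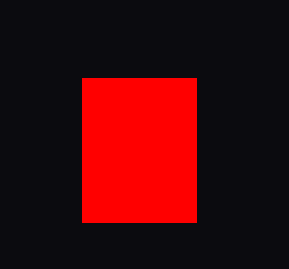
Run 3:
px0 = 82; py0 = 78; px1 = 196; py1 = 222; color = 'red'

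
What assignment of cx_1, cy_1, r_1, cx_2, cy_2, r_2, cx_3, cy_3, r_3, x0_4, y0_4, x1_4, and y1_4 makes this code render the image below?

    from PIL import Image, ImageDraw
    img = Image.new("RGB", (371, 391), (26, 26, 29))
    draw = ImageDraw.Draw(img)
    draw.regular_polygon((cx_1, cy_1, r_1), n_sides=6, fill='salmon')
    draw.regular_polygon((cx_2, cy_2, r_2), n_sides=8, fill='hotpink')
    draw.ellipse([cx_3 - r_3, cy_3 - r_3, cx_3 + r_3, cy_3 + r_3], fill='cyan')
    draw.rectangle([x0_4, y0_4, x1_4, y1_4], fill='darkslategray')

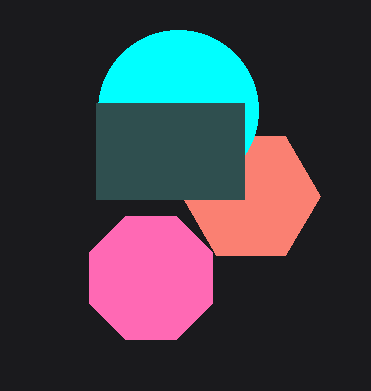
cx_1 = 251, cy_1 = 196, r_1 = 69, cx_2 = 151, cy_2 = 278, r_2 = 67, cx_3 = 178, cy_3 = 110, r_3 = 80, x0_4 = 96, y0_4 = 103, x1_4 = 244, y1_4 = 199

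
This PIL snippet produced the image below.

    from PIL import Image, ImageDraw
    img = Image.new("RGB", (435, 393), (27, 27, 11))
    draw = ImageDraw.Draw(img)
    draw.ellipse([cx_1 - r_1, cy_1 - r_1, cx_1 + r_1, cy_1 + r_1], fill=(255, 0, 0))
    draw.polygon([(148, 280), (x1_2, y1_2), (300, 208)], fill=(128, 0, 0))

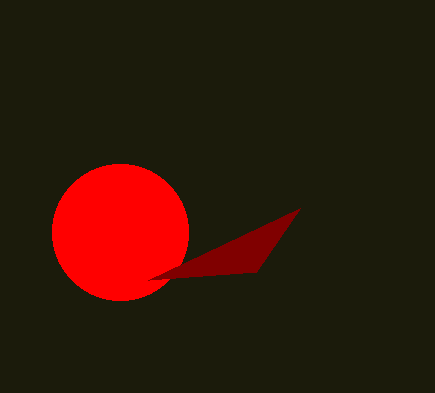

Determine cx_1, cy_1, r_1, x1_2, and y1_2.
cx_1 = 120
cy_1 = 232
r_1 = 68
x1_2 = 256
y1_2 = 272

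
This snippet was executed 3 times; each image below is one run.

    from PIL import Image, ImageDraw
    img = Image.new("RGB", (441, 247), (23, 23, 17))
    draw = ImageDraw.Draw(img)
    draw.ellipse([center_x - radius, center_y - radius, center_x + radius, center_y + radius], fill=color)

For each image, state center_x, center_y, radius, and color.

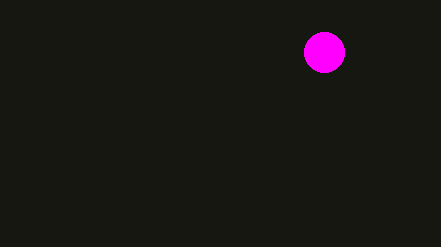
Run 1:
center_x = 324, center_y = 52, radius = 20, color = 'magenta'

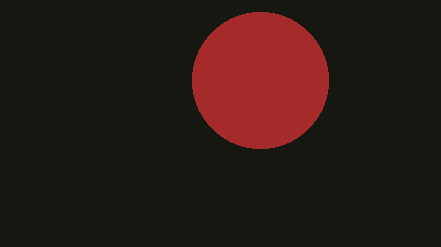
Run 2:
center_x = 260
center_y = 80
radius = 68
color = 'brown'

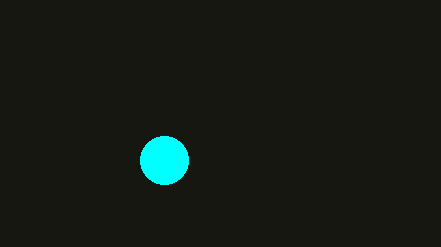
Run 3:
center_x = 164; center_y = 160; radius = 24; color = 'cyan'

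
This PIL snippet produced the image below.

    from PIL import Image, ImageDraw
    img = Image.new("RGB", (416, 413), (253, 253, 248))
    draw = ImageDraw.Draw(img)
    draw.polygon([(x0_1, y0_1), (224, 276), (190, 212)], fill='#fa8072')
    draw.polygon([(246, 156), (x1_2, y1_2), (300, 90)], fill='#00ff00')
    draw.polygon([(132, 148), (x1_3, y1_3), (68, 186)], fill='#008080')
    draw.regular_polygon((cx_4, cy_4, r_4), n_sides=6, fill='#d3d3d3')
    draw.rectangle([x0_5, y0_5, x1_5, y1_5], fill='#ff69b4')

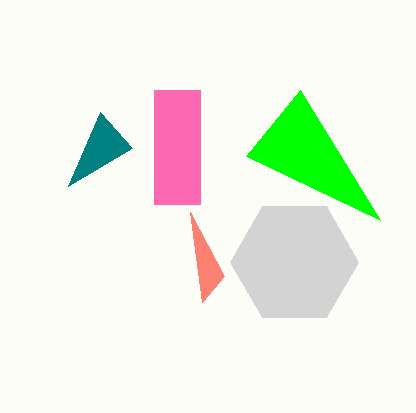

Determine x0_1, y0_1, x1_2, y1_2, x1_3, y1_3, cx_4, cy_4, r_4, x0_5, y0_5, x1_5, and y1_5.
x0_1 = 202, y0_1 = 302, x1_2 = 380, y1_2 = 220, x1_3 = 100, y1_3 = 112, cx_4 = 294, cy_4 = 262, r_4 = 64, x0_5 = 154, y0_5 = 90, x1_5 = 200, y1_5 = 204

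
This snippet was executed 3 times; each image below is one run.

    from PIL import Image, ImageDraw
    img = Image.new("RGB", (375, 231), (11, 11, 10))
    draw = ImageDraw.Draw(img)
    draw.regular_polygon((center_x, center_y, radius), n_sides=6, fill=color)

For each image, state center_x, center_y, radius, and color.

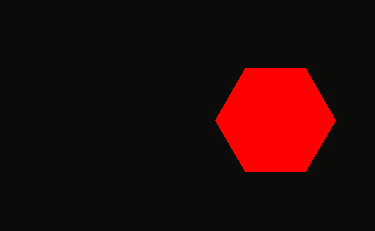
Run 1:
center_x = 275, center_y = 120, radius = 60, color = 'red'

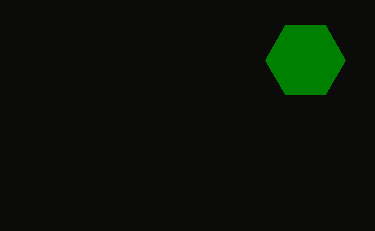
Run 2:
center_x = 305, center_y = 60, radius = 40, color = 'green'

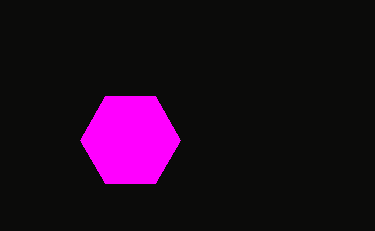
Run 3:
center_x = 130, center_y = 140, radius = 50, color = 'magenta'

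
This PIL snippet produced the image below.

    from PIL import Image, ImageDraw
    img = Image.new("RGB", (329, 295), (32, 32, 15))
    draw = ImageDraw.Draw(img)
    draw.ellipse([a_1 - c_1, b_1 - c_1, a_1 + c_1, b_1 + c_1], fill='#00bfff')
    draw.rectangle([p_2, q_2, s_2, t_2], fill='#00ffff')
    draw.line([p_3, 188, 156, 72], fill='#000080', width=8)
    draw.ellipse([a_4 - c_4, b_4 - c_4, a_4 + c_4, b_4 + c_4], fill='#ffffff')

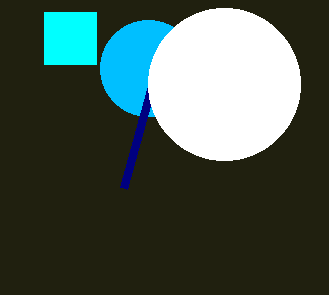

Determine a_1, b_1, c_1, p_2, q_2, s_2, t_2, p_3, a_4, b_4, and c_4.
a_1 = 148; b_1 = 68; c_1 = 48; p_2 = 44; q_2 = 12; s_2 = 96; t_2 = 64; p_3 = 124; a_4 = 224; b_4 = 84; c_4 = 76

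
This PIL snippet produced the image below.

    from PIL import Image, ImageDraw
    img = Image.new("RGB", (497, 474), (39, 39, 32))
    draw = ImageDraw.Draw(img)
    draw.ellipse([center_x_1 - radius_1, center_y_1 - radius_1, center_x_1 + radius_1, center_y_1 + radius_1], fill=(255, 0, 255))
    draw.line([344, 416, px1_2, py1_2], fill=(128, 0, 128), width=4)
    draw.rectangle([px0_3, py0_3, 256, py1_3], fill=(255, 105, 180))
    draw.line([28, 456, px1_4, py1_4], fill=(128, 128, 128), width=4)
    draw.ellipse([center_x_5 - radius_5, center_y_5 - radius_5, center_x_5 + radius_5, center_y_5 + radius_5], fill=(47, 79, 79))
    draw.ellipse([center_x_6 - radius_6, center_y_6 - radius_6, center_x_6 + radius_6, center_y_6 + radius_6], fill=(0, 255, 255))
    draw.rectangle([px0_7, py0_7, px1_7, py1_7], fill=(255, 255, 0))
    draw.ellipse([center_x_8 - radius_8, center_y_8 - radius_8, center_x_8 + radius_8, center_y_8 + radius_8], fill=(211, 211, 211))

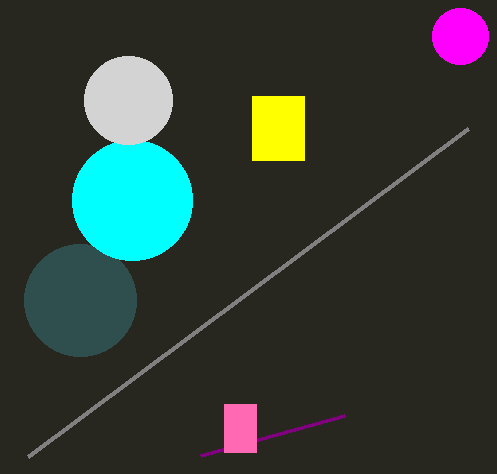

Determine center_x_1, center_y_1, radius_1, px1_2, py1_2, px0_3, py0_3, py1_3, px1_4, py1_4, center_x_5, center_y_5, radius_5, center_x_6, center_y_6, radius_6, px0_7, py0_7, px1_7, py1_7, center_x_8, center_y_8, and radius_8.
center_x_1 = 460
center_y_1 = 36
radius_1 = 28
px1_2 = 200
py1_2 = 456
px0_3 = 224
py0_3 = 404
py1_3 = 452
px1_4 = 468
py1_4 = 128
center_x_5 = 80
center_y_5 = 300
radius_5 = 56
center_x_6 = 132
center_y_6 = 200
radius_6 = 60
px0_7 = 252
py0_7 = 96
px1_7 = 304
py1_7 = 160
center_x_8 = 128
center_y_8 = 100
radius_8 = 44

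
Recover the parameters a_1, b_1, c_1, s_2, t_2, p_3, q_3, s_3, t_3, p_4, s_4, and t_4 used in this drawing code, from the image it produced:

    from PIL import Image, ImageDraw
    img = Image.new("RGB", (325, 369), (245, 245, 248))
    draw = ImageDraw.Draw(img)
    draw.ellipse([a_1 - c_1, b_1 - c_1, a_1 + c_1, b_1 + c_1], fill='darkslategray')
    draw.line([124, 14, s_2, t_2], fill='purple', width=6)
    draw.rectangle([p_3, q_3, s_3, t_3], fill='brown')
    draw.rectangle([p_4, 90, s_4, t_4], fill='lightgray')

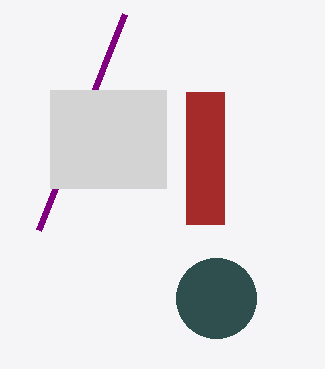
a_1 = 216, b_1 = 298, c_1 = 40, s_2 = 38, t_2 = 230, p_3 = 186, q_3 = 92, s_3 = 224, t_3 = 224, p_4 = 50, s_4 = 166, t_4 = 188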